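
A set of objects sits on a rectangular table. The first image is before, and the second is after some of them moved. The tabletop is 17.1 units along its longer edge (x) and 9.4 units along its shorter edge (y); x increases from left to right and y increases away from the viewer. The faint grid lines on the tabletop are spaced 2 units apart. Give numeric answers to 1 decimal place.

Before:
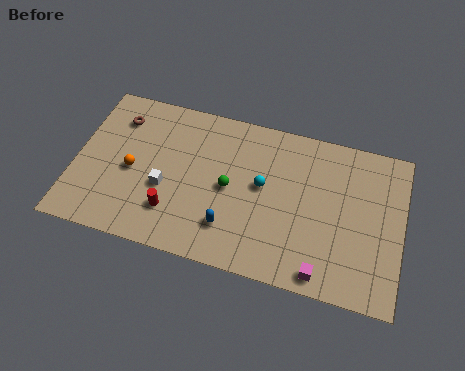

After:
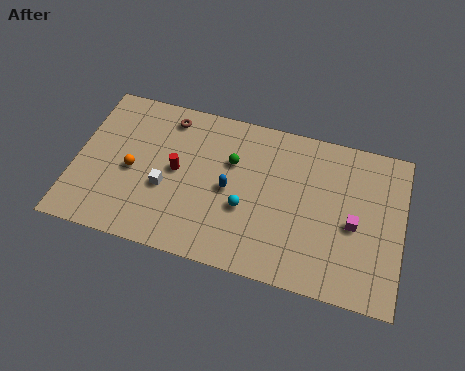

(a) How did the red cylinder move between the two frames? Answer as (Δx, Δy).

(0.0, 2.5)

From the two frames, the red cylinder sits at roughly (5.3, 2.4) before and (5.3, 4.9) after.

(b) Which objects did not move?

the white cube and the orange sphere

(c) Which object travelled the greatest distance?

the magenta cube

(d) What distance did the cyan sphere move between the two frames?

1.8

From (9.8, 5.2) to (9.0, 3.6), the cyan sphere covered √(0.8² + 1.6²) ≈ 1.8 units.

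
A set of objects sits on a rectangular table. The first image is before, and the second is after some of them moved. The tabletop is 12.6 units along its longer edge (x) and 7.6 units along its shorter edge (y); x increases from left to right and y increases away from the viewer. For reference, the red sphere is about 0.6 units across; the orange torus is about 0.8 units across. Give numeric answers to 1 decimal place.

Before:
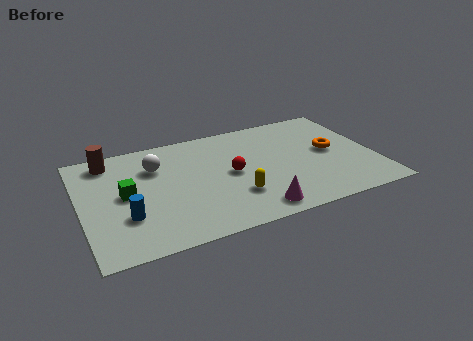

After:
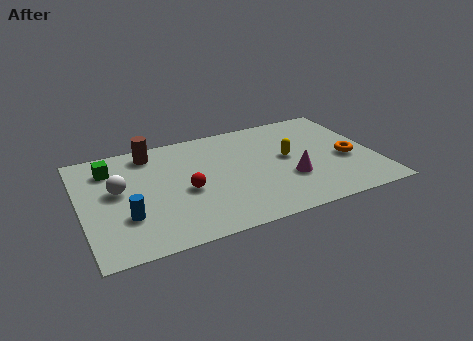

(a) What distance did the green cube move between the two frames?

2.1

The green cube moved from about (1.9, 3.9) to (1.4, 5.9), a distance of √(0.5² + 2.0²) ≈ 2.1.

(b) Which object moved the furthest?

the yellow capsule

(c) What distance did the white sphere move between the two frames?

2.0

The white sphere was near (3.3, 5.4) before and (1.6, 4.3) after, so it travelled √(1.7² + 1.1²) ≈ 2.0 units.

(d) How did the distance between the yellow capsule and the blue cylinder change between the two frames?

+2.7

The distance was about 4.6 in the first image and 7.3 in the second, so they moved 2.7 units further apart.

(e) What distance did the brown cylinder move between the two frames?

1.8

From (1.4, 6.5) to (3.2, 6.5), the brown cylinder covered √(1.8² + 0.0²) ≈ 1.8 units.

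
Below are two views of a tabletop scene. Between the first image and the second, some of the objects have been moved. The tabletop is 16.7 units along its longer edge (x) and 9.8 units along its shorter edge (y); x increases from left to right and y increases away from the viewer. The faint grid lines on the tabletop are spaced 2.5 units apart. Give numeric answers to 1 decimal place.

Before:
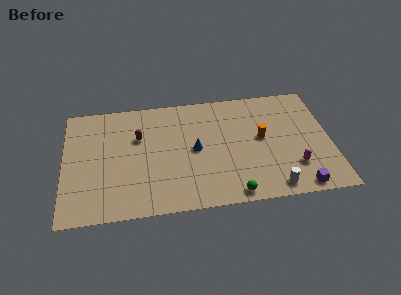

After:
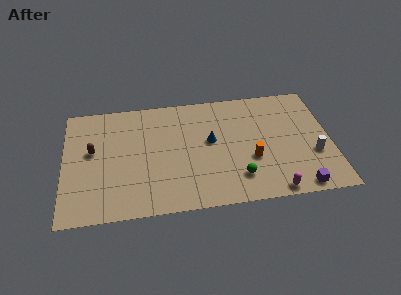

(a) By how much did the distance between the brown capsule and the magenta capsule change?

+1.8

They were about 10.3 units apart before and 12.1 after — 1.8 units further apart.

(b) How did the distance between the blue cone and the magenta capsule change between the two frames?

-0.5

They were about 6.5 units apart before and 6.0 after — 0.5 units closer together.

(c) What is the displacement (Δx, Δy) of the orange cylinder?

(-0.7, -1.7)

The orange cylinder was at about (12.4, 5.3) and moved to about (11.7, 3.6).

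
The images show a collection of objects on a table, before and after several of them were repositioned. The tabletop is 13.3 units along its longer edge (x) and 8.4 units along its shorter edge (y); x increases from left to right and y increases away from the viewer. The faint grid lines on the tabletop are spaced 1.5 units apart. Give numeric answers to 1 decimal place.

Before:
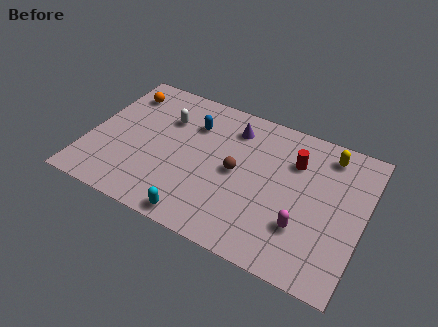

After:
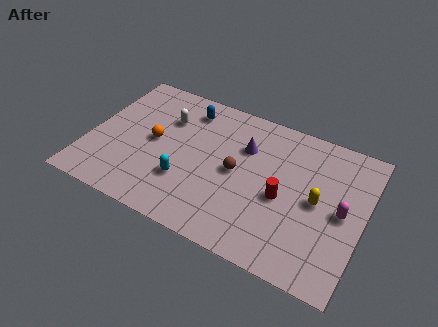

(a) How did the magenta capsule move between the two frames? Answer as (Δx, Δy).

(1.7, 1.6)

The magenta capsule started near (10.6, 2.5) and ended near (12.3, 4.1).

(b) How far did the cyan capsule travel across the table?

2.0

The cyan capsule moved from about (5.8, 0.8) to (4.9, 2.6), a distance of √(0.9² + 1.8²) ≈ 2.0.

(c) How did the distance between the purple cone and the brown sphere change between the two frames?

-0.9

The distance was about 2.5 in the first image and 1.6 in the second, so they moved 0.9 units closer together.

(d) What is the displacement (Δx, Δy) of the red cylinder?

(-0.3, -2.3)

From the two frames, the red cylinder sits at roughly (9.8, 6.0) before and (9.5, 3.7) after.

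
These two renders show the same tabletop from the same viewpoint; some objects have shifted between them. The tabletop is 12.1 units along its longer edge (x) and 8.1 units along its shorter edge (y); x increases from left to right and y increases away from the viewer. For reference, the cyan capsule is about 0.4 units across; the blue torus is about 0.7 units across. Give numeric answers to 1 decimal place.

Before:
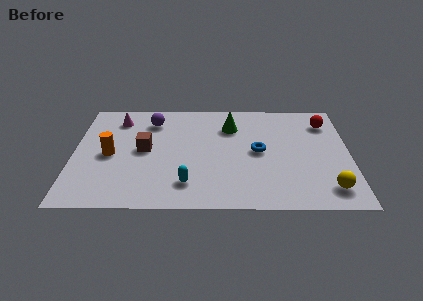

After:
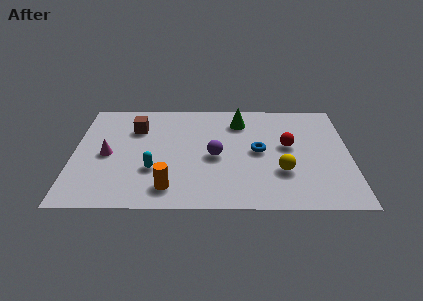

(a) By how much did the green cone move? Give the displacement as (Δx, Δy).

(0.4, 0.4)

From the two frames, the green cone sits at roughly (6.9, 6.0) before and (7.3, 6.4) after.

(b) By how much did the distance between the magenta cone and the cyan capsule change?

-3.4

Before: roughly 5.7 units apart; after: 2.3. That's 3.4 units closer together.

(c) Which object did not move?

the blue torus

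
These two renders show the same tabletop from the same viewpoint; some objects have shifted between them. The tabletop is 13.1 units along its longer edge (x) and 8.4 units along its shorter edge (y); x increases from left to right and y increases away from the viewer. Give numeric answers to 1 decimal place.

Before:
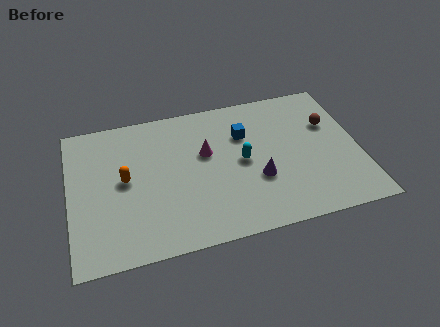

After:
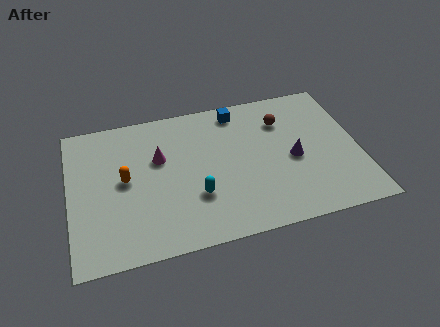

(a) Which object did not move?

the orange capsule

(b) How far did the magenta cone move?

2.1

The magenta cone was near (6.2, 5.1) before and (4.1, 5.3) after, so it travelled √(2.1² + 0.2²) ≈ 2.1 units.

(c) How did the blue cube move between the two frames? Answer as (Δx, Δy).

(-0.2, 1.5)

The blue cube started near (8.0, 5.8) and ended near (7.8, 7.3).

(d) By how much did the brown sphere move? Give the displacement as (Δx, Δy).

(-2.1, 0.7)

The brown sphere was at about (11.9, 5.5) and moved to about (9.8, 6.2).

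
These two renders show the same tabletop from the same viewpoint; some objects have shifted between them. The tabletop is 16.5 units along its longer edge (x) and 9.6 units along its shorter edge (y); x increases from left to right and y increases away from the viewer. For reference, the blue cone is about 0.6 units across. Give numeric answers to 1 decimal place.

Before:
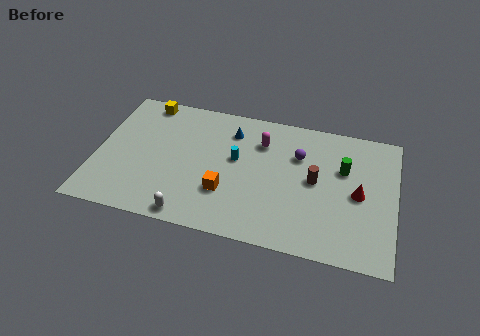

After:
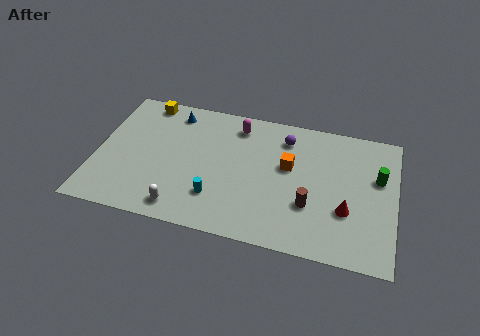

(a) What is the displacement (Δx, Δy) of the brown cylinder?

(-0.2, -1.8)

The brown cylinder was at about (12.1, 5.0) and moved to about (11.9, 3.2).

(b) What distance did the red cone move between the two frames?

1.4

The red cone moved from about (14.5, 4.6) to (13.9, 3.3), a distance of √(0.6² + 1.3²) ≈ 1.4.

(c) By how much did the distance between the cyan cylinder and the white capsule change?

-2.9

They were about 5.1 units apart before and 2.2 after — 2.9 units closer together.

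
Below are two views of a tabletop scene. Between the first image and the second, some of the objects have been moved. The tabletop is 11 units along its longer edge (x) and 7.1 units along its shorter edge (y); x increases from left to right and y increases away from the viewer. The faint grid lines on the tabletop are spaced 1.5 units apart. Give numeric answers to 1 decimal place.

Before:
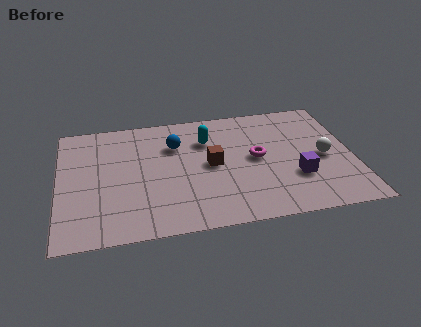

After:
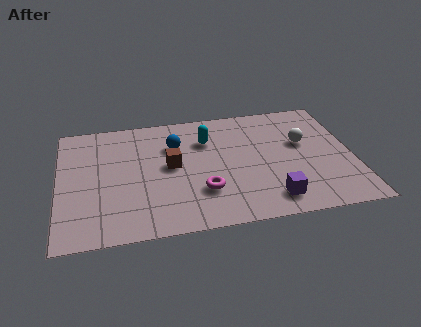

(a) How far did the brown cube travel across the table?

1.5

The brown cube was near (5.7, 3.6) before and (4.2, 3.8) after, so it travelled √(1.5² + 0.2²) ≈ 1.5 units.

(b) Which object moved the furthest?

the magenta torus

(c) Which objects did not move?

the blue sphere and the cyan capsule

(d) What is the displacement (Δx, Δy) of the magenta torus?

(-2.1, -1.6)

The magenta torus was at about (7.4, 3.7) and moved to about (5.3, 2.1).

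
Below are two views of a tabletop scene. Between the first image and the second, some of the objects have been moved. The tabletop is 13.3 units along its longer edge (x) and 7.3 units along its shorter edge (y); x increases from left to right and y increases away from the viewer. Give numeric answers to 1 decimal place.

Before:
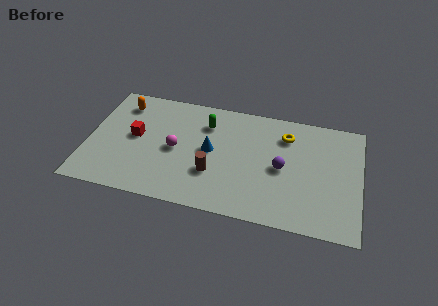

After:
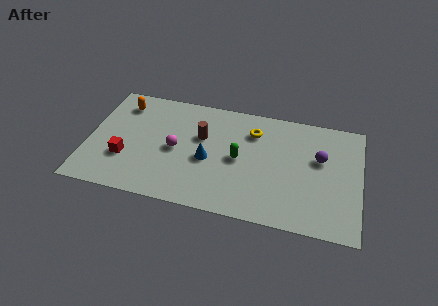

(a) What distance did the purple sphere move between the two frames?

2.1

The purple sphere moved from about (9.5, 3.5) to (11.3, 4.5), a distance of √(1.8² + 1.0²) ≈ 2.1.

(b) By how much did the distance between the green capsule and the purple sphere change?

-0.3

They were about 4.3 units apart before and 4.0 after — 0.3 units closer together.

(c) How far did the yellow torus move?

1.6

From (9.6, 5.6) to (8.0, 5.5), the yellow torus covered √(1.6² + 0.1²) ≈ 1.6 units.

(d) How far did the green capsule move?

2.5

From (5.7, 5.5) to (7.4, 3.6), the green capsule covered √(1.7² + 1.9²) ≈ 2.5 units.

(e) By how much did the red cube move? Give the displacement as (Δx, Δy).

(-0.4, -1.5)

The red cube was at about (2.3, 3.9) and moved to about (1.9, 2.4).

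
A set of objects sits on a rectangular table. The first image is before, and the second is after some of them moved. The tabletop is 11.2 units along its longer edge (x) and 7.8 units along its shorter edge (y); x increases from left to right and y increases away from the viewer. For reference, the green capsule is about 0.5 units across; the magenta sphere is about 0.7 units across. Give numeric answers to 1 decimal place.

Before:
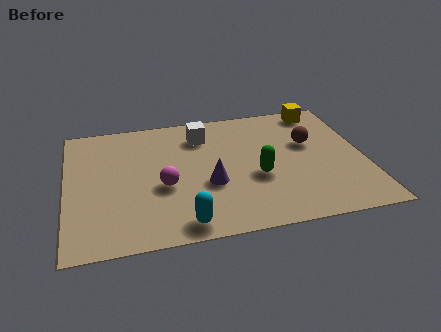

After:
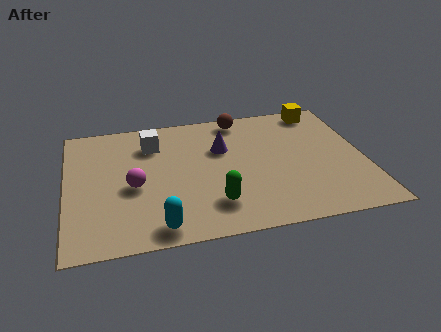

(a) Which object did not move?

the yellow cube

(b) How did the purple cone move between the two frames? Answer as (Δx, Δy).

(0.6, 2.1)

The purple cone was at about (5.3, 3.0) and moved to about (5.9, 5.1).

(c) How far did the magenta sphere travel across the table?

1.1

The magenta sphere moved from about (3.6, 3.2) to (2.5, 3.4), a distance of √(1.1² + 0.2²) ≈ 1.1.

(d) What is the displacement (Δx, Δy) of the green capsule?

(-1.7, -1.3)

The green capsule was at about (7.1, 3.1) and moved to about (5.4, 1.8).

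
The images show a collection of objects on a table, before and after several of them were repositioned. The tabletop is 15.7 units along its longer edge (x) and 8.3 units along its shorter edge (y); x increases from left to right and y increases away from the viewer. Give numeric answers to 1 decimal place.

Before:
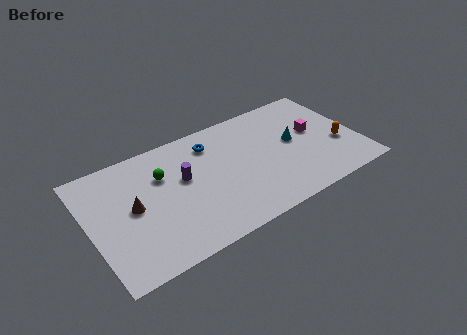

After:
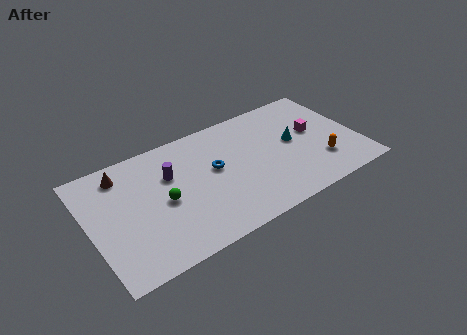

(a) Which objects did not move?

the magenta cube and the cyan cone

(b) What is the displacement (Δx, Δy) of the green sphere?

(-0.2, -1.8)

From the two frames, the green sphere sits at roughly (4.4, 5.7) before and (4.2, 3.9) after.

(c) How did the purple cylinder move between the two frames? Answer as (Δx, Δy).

(-0.7, 0.6)

The purple cylinder started near (5.5, 4.9) and ended near (4.8, 5.5).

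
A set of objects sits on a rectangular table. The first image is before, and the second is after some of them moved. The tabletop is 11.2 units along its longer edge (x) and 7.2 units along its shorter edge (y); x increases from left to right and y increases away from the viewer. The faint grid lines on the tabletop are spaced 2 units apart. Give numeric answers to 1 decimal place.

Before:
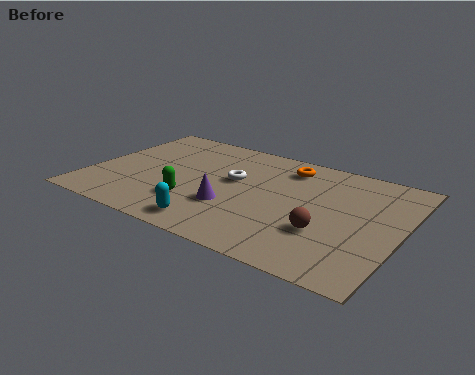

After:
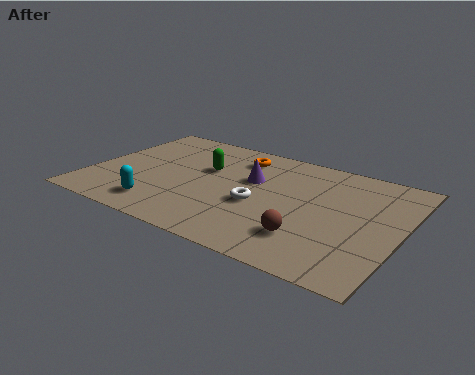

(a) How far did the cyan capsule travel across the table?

2.0

The cyan capsule was near (4.9, 1.0) before and (2.9, 1.3) after, so it travelled √(2.0² + 0.3²) ≈ 2.0 units.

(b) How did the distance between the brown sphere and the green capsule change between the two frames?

+0.3

Before: roughly 4.7 units apart; after: 5.0. That's 0.3 units further apart.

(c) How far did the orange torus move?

1.8

The orange torus moved from about (6.8, 5.9) to (5.0, 5.8), a distance of √(1.8² + 0.1²) ≈ 1.8.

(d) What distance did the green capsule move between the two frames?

2.4

The green capsule was near (4.0, 2.1) before and (4.0, 4.5) after, so it travelled √(0.0² + 2.4²) ≈ 2.4 units.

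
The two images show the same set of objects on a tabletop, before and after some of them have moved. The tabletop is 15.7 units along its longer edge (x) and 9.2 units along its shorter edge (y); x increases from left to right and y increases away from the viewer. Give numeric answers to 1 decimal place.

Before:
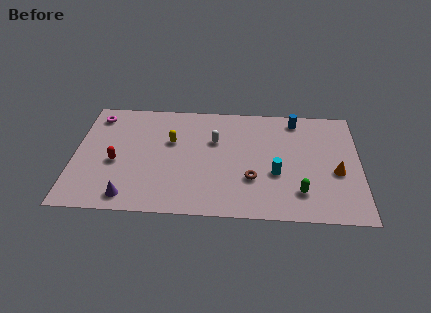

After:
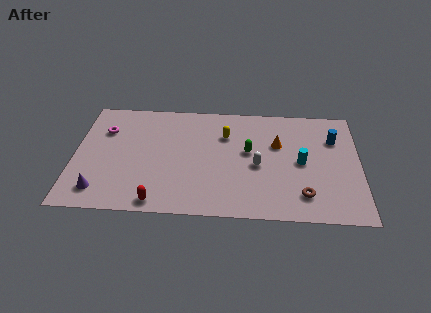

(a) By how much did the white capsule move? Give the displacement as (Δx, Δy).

(2.4, -1.9)

The white capsule was at about (7.7, 6.0) and moved to about (10.1, 4.1).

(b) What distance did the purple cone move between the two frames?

1.6

The purple cone was near (3.1, 1.2) before and (1.5, 1.6) after, so it travelled √(1.6² + 0.4²) ≈ 1.6 units.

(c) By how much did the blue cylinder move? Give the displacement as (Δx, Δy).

(2.1, -1.5)

The blue cylinder started near (12.2, 8.0) and ended near (14.3, 6.5).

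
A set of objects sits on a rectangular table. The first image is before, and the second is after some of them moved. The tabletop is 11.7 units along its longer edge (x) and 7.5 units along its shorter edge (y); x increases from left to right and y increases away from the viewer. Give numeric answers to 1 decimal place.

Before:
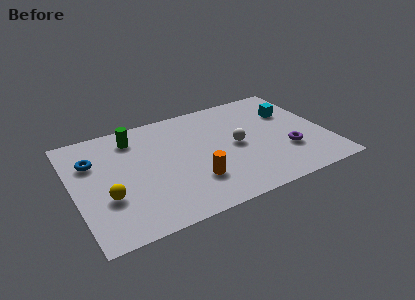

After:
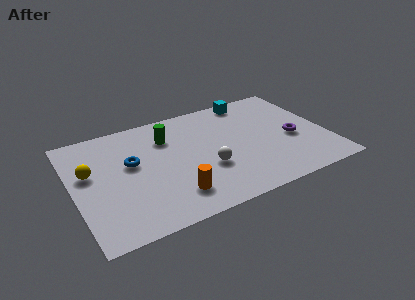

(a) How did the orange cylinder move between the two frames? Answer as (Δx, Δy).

(-1.0, -0.5)

From the two frames, the orange cylinder sits at roughly (5.3, 2.1) before and (4.3, 1.6) after.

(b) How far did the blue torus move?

1.9

From (1.0, 5.2) to (2.7, 4.4), the blue torus covered √(1.7² + 0.8²) ≈ 1.9 units.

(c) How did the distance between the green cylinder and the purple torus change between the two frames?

-1.6

Before: roughly 7.7 units apart; after: 6.1. That's 1.6 units closer together.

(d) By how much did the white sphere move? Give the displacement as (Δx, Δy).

(-1.5, -1.0)

From the two frames, the white sphere sits at roughly (7.5, 3.7) before and (6.0, 2.7) after.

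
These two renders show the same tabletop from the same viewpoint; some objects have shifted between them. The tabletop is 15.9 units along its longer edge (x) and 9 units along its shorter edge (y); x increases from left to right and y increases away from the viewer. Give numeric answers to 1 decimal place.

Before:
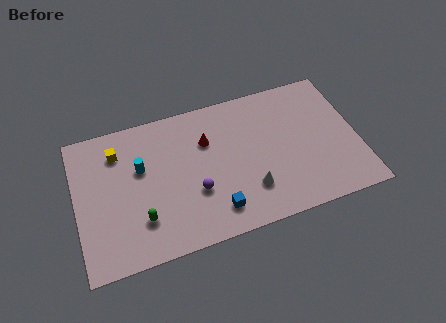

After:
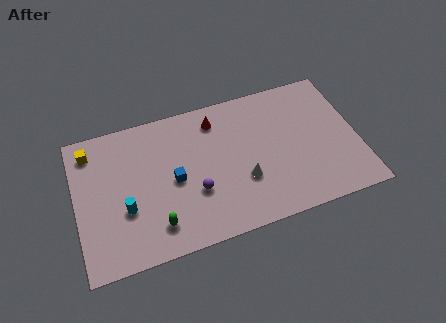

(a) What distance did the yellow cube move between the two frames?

1.6

The yellow cube was near (2.5, 7.0) before and (1.0, 7.5) after, so it travelled √(1.5² + 0.5²) ≈ 1.6 units.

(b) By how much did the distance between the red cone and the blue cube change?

-0.5

They were about 4.5 units apart before and 4.0 after — 0.5 units closer together.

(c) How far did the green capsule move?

1.0

The green capsule moved from about (3.5, 2.4) to (4.3, 1.8), a distance of √(0.8² + 0.6²) ≈ 1.0.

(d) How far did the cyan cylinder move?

2.5

The cyan cylinder moved from about (3.7, 5.6) to (2.7, 3.3), a distance of √(1.0² + 2.3²) ≈ 2.5.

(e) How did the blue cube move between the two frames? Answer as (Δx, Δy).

(-2.1, 2.6)

From the two frames, the blue cube sits at roughly (7.6, 1.7) before and (5.5, 4.3) after.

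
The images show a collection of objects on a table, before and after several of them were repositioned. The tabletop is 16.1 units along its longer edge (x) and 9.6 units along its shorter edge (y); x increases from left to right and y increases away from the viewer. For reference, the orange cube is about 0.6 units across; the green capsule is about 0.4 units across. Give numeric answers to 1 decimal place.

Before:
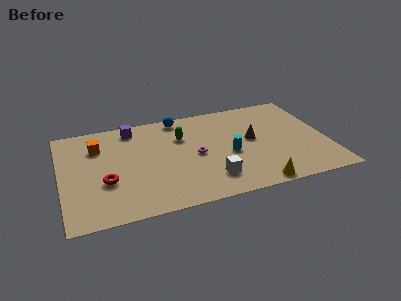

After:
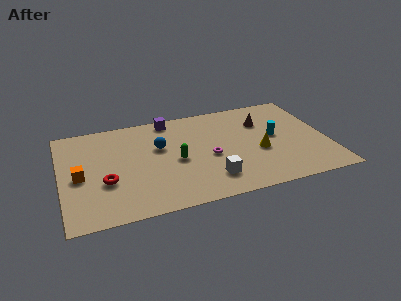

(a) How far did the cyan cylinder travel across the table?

3.1

From (10.1, 4.1) to (13.0, 5.1), the cyan cylinder covered √(2.9² + 1.0²) ≈ 3.1 units.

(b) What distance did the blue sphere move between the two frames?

3.0

The blue sphere was near (7.4, 8.6) before and (6.0, 6.0) after, so it travelled √(1.4² + 2.6²) ≈ 3.0 units.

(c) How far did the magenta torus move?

0.9

The magenta torus moved from about (8.1, 4.6) to (8.9, 4.2), a distance of √(0.8² + 0.4²) ≈ 0.9.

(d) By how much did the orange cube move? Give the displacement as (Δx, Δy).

(-1.2, -2.6)

From the two frames, the orange cube sits at roughly (2.3, 7.0) before and (1.1, 4.4) after.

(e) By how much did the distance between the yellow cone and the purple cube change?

-3.3

They were about 10.2 units apart before and 6.9 after — 3.3 units closer together.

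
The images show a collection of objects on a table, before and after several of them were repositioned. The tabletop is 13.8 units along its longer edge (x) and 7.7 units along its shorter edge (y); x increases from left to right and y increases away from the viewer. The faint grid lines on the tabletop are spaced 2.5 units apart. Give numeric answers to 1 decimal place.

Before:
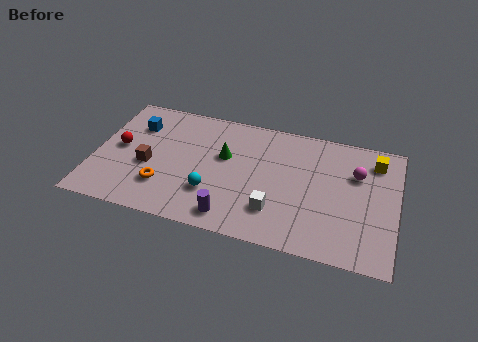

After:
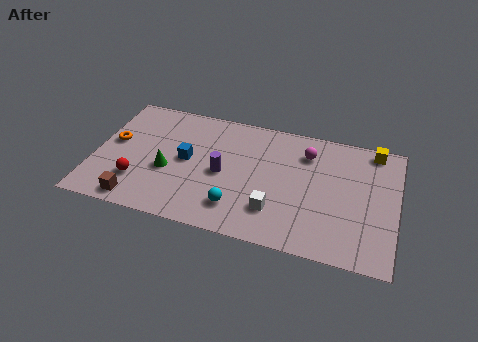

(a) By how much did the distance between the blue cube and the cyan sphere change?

-1.6

The distance was about 5.0 in the first image and 3.4 in the second, so they moved 1.6 units closer together.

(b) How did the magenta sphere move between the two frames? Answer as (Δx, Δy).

(-2.3, 0.7)

The magenta sphere was at about (11.9, 5.2) and moved to about (9.6, 5.9).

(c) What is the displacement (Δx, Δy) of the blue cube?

(2.5, -1.6)

The blue cube started near (1.7, 5.6) and ended near (4.2, 4.0).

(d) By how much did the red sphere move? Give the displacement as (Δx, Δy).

(1.0, -1.9)

From the two frames, the red sphere sits at roughly (1.1, 4.0) before and (2.1, 2.1) after.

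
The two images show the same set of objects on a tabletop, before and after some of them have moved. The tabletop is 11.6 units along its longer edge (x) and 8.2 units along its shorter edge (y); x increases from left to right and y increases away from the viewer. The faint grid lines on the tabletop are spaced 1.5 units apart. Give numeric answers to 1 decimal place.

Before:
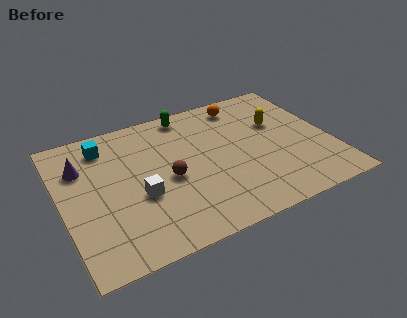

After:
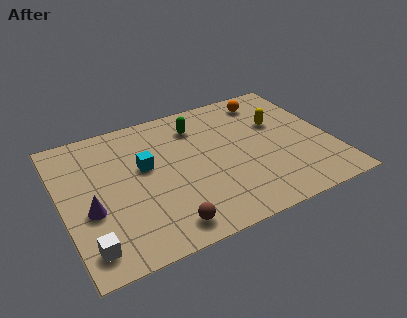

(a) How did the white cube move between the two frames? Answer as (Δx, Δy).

(-2.4, -1.9)

From the two frames, the white cube sits at roughly (3.2, 3.2) before and (0.8, 1.3) after.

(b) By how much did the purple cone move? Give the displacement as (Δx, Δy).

(0.1, -2.6)

From the two frames, the purple cone sits at roughly (1.0, 5.8) before and (1.1, 3.2) after.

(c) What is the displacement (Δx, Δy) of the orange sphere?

(1.1, -0.1)

From the two frames, the orange sphere sits at roughly (8.2, 7.0) before and (9.3, 6.9) after.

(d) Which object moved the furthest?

the white cube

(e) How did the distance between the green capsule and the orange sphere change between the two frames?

+0.8

Before: roughly 2.4 units apart; after: 3.2. That's 0.8 units further apart.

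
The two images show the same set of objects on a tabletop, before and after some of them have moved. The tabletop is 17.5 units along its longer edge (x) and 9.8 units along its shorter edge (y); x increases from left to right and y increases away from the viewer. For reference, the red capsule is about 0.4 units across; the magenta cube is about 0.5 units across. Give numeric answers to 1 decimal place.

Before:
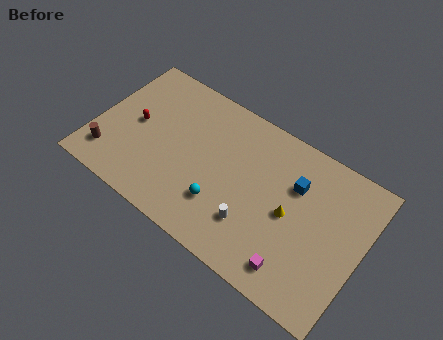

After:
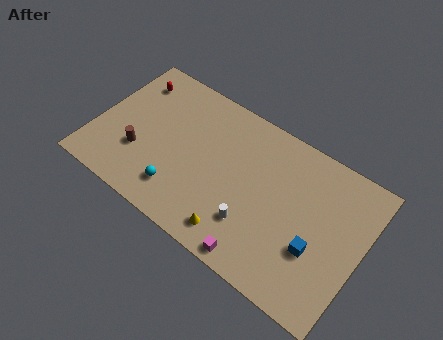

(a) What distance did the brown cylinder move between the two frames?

2.2

The brown cylinder was near (1.3, 2.0) before and (3.1, 3.2) after, so it travelled √(1.8² + 1.2²) ≈ 2.2 units.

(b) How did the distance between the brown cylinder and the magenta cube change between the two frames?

-3.8

The distance was about 12.5 in the first image and 8.7 in the second, so they moved 3.8 units closer together.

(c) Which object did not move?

the white cylinder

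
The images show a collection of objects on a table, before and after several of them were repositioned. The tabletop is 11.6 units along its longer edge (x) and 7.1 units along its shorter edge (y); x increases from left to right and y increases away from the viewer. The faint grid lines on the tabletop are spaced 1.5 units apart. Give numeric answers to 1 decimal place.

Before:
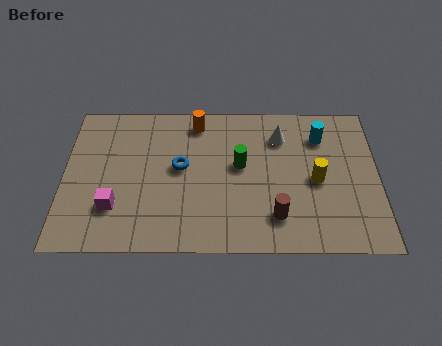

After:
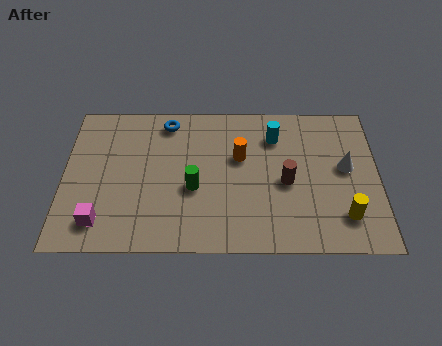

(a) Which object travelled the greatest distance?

the white cone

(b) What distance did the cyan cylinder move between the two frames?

1.7

The cyan cylinder moved from about (9.5, 5.4) to (7.8, 5.4), a distance of √(1.7² + 0.0²) ≈ 1.7.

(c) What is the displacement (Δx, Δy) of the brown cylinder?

(0.4, 1.6)

The brown cylinder started near (7.8, 1.6) and ended near (8.2, 3.2).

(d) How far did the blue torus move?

2.3

From (4.3, 3.9) to (3.8, 6.1), the blue torus covered √(0.5² + 2.2²) ≈ 2.3 units.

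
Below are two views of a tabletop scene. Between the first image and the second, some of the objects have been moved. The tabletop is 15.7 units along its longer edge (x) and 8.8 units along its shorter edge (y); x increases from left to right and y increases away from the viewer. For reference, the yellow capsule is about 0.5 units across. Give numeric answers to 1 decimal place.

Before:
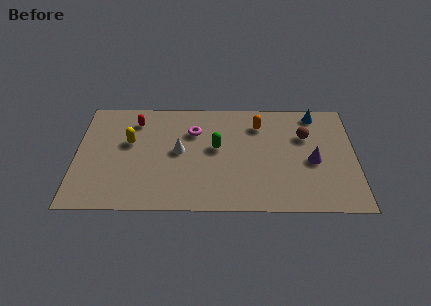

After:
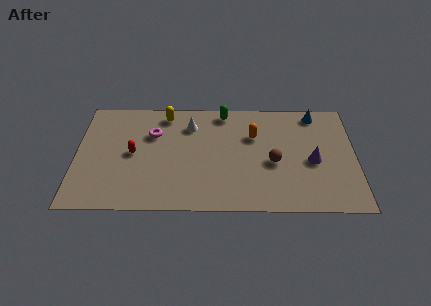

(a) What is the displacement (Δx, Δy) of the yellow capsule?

(2.0, 2.3)

From the two frames, the yellow capsule sits at roughly (3.0, 5.3) before and (5.0, 7.6) after.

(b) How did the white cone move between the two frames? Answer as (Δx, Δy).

(0.6, 2.1)

The white cone started near (5.8, 4.6) and ended near (6.4, 6.7).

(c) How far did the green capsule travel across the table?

2.9

From (7.9, 4.9) to (8.3, 7.8), the green capsule covered √(0.4² + 2.9²) ≈ 2.9 units.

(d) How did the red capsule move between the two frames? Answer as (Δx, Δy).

(-0.1, -2.6)

The red capsule was at about (3.3, 7.0) and moved to about (3.2, 4.4).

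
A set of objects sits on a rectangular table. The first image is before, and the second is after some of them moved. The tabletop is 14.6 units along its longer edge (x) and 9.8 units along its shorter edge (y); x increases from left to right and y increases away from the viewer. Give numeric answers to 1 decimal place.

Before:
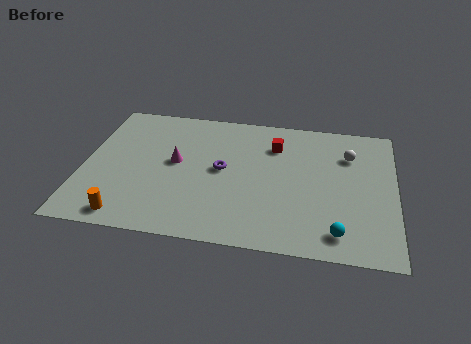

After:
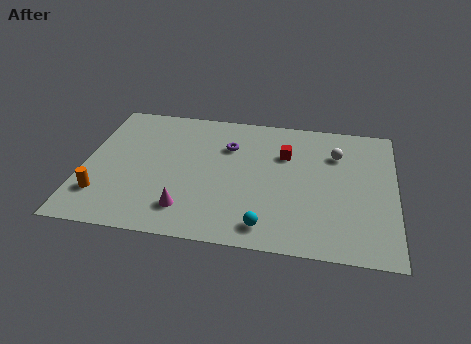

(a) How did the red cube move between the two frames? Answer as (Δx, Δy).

(0.5, -0.6)

From the two frames, the red cube sits at roughly (8.9, 7.3) before and (9.4, 6.7) after.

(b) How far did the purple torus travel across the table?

1.8

The purple torus was near (6.5, 5.1) before and (6.7, 6.9) after, so it travelled √(0.2² + 1.8²) ≈ 1.8 units.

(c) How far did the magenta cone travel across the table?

3.4

The magenta cone moved from about (4.3, 5.3) to (5.0, 2.0), a distance of √(0.7² + 3.3²) ≈ 3.4.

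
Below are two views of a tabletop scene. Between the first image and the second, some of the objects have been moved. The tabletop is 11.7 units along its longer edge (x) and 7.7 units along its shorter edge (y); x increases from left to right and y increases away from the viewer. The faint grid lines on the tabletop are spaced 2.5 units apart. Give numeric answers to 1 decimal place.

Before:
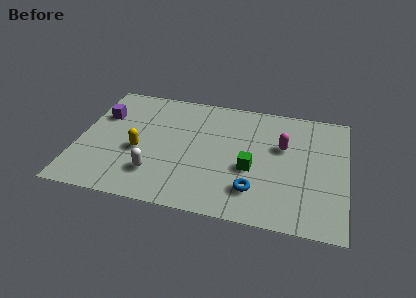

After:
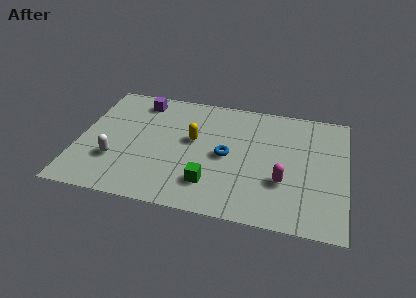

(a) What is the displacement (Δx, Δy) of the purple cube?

(1.6, 1.3)

From the two frames, the purple cube sits at roughly (0.9, 5.2) before and (2.5, 6.5) after.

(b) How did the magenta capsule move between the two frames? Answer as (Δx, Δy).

(0.1, -2.2)

The magenta capsule started near (8.9, 4.8) and ended near (9.0, 2.6).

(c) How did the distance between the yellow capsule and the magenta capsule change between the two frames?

-2.0

Before: roughly 6.4 units apart; after: 4.4. That's 2.0 units closer together.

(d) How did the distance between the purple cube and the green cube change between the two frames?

-1.2

They were about 7.0 units apart before and 5.8 after — 1.2 units closer together.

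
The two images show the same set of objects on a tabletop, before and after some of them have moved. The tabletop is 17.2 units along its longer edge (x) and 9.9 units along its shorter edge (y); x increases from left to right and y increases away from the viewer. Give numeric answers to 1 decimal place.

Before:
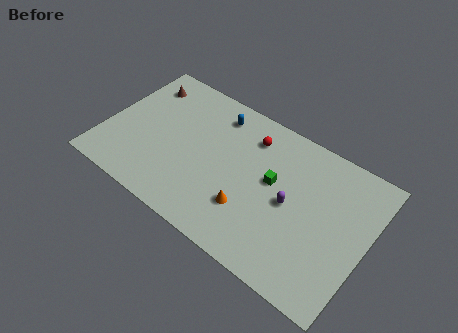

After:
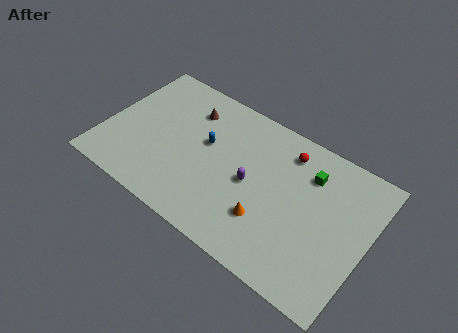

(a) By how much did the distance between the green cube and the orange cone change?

+2.0

Before: roughly 2.9 units apart; after: 4.9. That's 2.0 units further apart.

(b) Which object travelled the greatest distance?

the brown cone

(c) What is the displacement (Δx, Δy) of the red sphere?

(2.4, 0.3)

The red sphere was at about (9.1, 7.8) and moved to about (11.5, 8.1).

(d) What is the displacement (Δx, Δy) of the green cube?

(2.1, 1.8)

From the two frames, the green cube sits at roughly (11.0, 5.6) before and (13.1, 7.4) after.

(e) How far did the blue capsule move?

2.4

The blue capsule moved from about (6.7, 8.2) to (6.5, 5.8), a distance of √(0.2² + 2.4²) ≈ 2.4.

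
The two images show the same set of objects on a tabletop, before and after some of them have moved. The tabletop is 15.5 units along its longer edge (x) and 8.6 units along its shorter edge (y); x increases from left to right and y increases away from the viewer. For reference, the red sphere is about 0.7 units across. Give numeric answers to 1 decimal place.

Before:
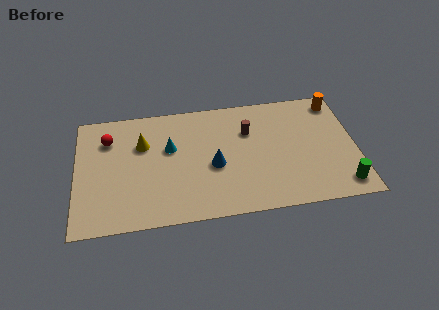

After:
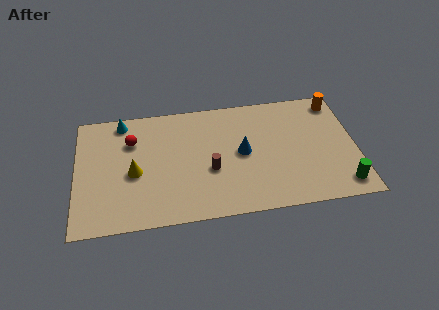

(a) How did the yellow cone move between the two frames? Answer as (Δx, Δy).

(-0.5, -2.0)

The yellow cone started near (3.7, 5.8) and ended near (3.2, 3.8).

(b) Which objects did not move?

the orange cylinder and the green cylinder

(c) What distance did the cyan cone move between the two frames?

3.5

The cyan cone moved from about (5.2, 5.3) to (2.6, 7.6), a distance of √(2.6² + 2.3²) ≈ 3.5.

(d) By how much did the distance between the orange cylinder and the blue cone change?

-1.7

They were about 7.9 units apart before and 6.2 after — 1.7 units closer together.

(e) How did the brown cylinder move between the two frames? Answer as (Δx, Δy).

(-2.2, -2.5)

The brown cylinder was at about (9.6, 5.9) and moved to about (7.4, 3.4).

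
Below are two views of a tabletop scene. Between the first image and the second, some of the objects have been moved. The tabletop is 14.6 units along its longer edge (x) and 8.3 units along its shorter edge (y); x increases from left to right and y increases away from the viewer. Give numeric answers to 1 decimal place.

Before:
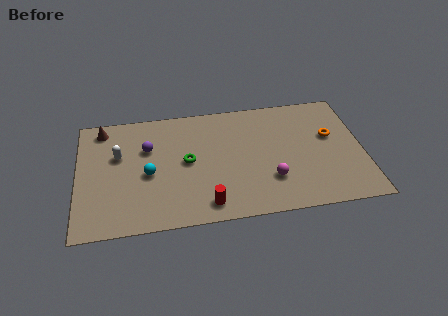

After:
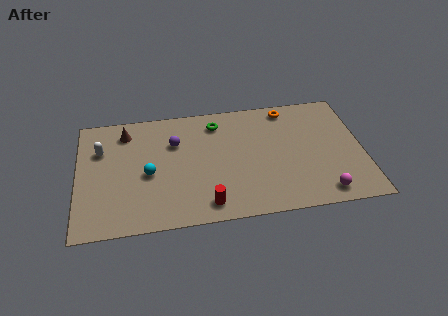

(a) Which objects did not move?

the cyan sphere and the red cylinder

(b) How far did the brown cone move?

1.3

The brown cone moved from about (1.3, 7.2) to (2.5, 6.8), a distance of √(1.2² + 0.4²) ≈ 1.3.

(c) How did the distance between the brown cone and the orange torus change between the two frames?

-3.5

Before: roughly 11.9 units apart; after: 8.4. That's 3.5 units closer together.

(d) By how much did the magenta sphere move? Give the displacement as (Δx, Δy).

(2.6, -1.3)

From the two frames, the magenta sphere sits at roughly (9.8, 2.4) before and (12.4, 1.1) after.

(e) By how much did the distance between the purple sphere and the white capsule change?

+2.3

Before: roughly 1.5 units apart; after: 3.8. That's 2.3 units further apart.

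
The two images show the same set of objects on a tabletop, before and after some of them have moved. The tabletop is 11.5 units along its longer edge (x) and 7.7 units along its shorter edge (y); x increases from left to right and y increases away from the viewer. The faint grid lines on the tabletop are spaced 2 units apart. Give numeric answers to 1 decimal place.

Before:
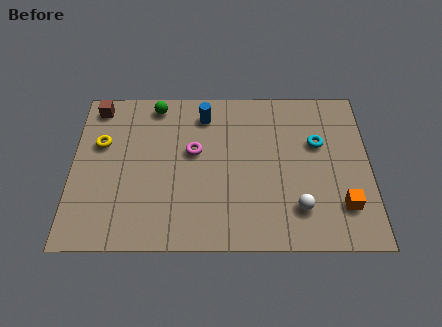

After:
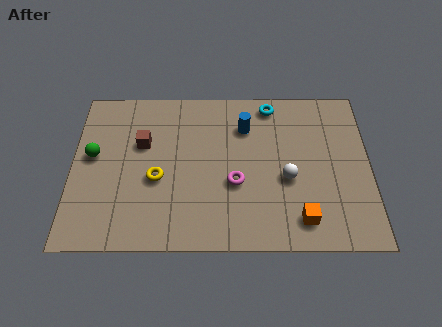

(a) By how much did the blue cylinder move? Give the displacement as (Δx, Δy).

(1.6, -0.6)

From the two frames, the blue cylinder sits at roughly (5.1, 6.3) before and (6.7, 5.7) after.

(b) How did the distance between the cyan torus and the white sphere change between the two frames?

+0.4

They were about 3.2 units apart before and 3.6 after — 0.4 units further apart.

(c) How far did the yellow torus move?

2.8

From (1.1, 4.9) to (3.3, 3.2), the yellow torus covered √(2.2² + 1.7²) ≈ 2.8 units.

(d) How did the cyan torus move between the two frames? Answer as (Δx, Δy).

(-1.8, 1.9)

The cyan torus was at about (9.5, 4.9) and moved to about (7.7, 6.8).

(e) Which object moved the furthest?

the green sphere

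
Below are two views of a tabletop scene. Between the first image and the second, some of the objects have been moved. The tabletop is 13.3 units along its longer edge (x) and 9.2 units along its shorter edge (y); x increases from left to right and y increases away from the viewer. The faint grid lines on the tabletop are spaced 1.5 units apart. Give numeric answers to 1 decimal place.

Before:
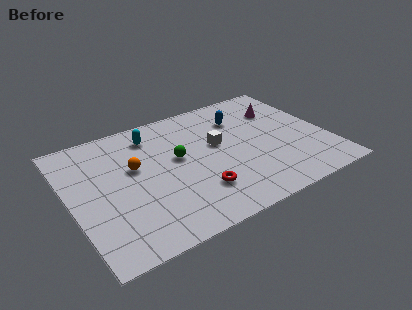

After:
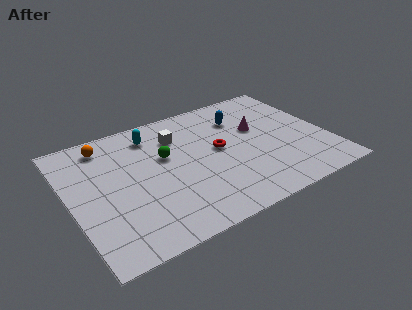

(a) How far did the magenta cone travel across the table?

1.7

From (11.3, 6.6) to (9.9, 5.6), the magenta cone covered √(1.4² + 1.0²) ≈ 1.7 units.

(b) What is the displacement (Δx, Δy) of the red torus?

(1.5, 2.5)

From the two frames, the red torus sits at roughly (6.2, 2.4) before and (7.7, 4.9) after.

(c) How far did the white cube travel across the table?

2.4

From (7.7, 5.3) to (5.8, 6.8), the white cube covered √(1.9² + 1.5²) ≈ 2.4 units.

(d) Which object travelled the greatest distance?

the red torus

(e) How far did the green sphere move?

0.7

The green sphere was near (5.6, 5.2) before and (5.0, 5.6) after, so it travelled √(0.6² + 0.4²) ≈ 0.7 units.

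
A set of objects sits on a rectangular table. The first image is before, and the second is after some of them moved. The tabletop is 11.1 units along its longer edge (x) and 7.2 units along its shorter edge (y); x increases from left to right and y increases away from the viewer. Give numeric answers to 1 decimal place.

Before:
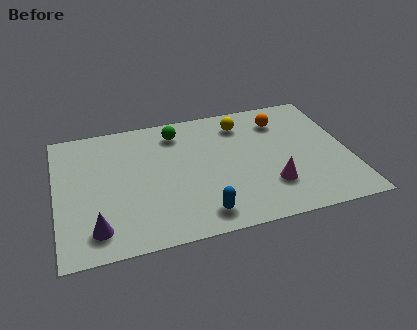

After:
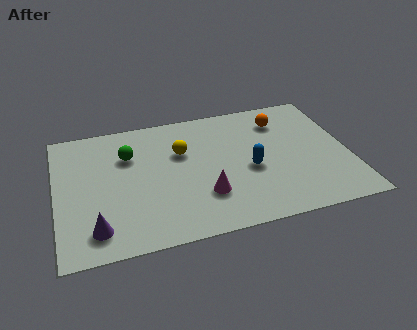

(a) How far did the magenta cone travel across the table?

2.5

From (8.0, 2.0) to (5.5, 2.1), the magenta cone covered √(2.5² + 0.1²) ≈ 2.5 units.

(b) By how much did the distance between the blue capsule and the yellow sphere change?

-2.1

They were about 5.1 units apart before and 3.0 after — 2.1 units closer together.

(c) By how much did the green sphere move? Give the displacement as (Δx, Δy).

(-1.9, -0.9)

The green sphere was at about (4.7, 5.9) and moved to about (2.8, 5.0).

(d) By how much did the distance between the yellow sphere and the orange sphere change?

+2.5

The distance was about 1.5 in the first image and 4.0 in the second, so they moved 2.5 units further apart.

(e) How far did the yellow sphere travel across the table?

2.6

The yellow sphere moved from about (7.2, 5.8) to (4.8, 4.7), a distance of √(2.4² + 1.1²) ≈ 2.6.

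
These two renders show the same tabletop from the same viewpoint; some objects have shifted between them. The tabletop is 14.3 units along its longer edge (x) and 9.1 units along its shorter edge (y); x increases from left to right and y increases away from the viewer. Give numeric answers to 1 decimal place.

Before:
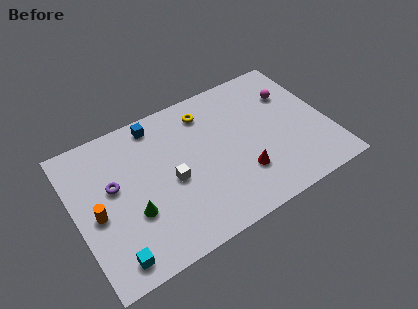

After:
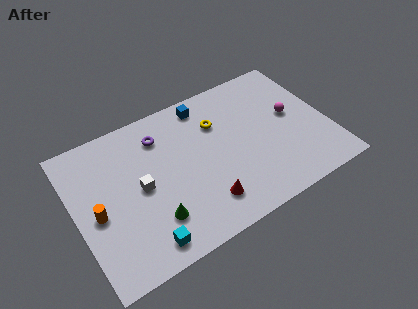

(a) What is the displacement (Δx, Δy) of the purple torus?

(2.9, 1.8)

From the two frames, the purple torus sits at roughly (2.2, 5.3) before and (5.1, 7.1) after.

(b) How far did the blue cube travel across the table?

2.8

The blue cube moved from about (5.0, 8.0) to (7.8, 7.9), a distance of √(2.8² + 0.1²) ≈ 2.8.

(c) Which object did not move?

the orange cylinder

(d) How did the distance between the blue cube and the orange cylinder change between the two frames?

+2.2

The distance was about 5.5 in the first image and 7.7 in the second, so they moved 2.2 units further apart.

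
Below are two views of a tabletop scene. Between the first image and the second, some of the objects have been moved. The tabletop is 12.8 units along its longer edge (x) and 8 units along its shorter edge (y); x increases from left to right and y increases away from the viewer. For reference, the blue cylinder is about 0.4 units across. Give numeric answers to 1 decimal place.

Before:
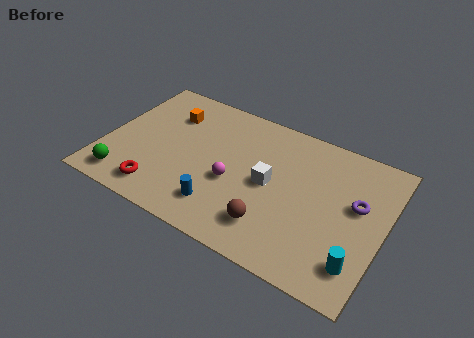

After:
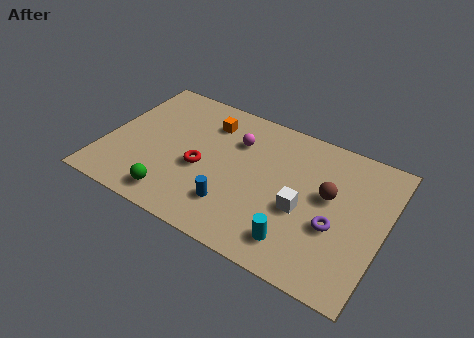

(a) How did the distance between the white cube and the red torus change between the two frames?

-0.7

They were about 5.4 units apart before and 4.7 after — 0.7 units closer together.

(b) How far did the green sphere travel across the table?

2.3

From (1.3, 1.2) to (3.6, 1.2), the green sphere covered √(2.3² + 0.0²) ≈ 2.3 units.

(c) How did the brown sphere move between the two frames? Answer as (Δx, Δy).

(2.2, 2.8)

From the two frames, the brown sphere sits at roughly (8.0, 1.8) before and (10.2, 4.6) after.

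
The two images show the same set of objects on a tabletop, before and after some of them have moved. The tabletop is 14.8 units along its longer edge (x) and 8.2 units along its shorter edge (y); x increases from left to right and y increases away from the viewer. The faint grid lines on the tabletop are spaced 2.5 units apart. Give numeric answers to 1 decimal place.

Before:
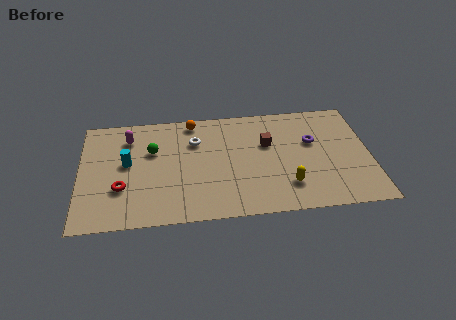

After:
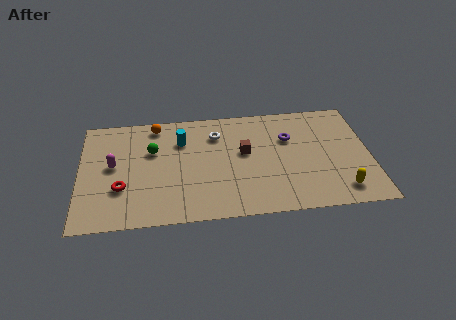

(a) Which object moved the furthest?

the cyan cylinder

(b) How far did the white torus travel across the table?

1.2

The white torus was near (5.9, 5.8) before and (7.0, 6.2) after, so it travelled √(1.1² + 0.4²) ≈ 1.2 units.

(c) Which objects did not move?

the green sphere and the red torus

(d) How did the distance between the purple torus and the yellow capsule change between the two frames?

+1.4

They were about 3.4 units apart before and 4.8 after — 1.4 units further apart.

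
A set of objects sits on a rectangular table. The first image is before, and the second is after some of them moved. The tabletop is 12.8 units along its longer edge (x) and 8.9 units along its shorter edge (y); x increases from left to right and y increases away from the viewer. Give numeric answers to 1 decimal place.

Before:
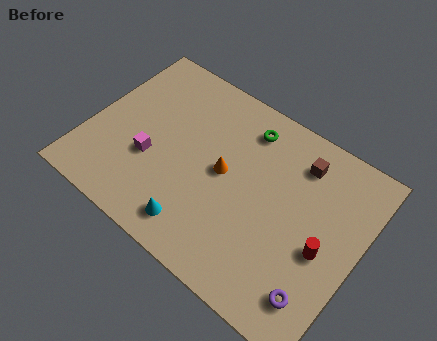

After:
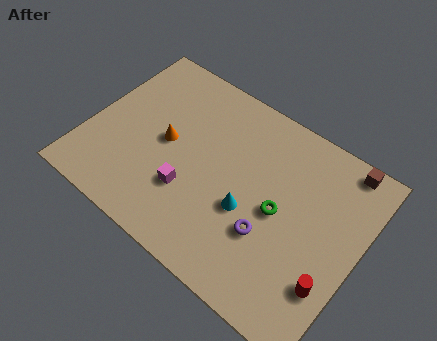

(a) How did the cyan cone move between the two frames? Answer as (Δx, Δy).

(2.0, 2.1)

The cyan cone started near (5.8, 1.4) and ended near (7.8, 3.5).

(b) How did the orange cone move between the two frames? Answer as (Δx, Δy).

(-2.8, -0.1)

The orange cone was at about (6.4, 4.6) and moved to about (3.6, 4.5).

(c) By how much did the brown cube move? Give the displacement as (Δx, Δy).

(1.9, 1.0)

From the two frames, the brown cube sits at roughly (9.5, 7.1) before and (11.4, 8.1) after.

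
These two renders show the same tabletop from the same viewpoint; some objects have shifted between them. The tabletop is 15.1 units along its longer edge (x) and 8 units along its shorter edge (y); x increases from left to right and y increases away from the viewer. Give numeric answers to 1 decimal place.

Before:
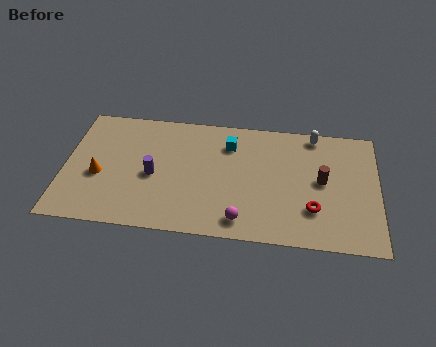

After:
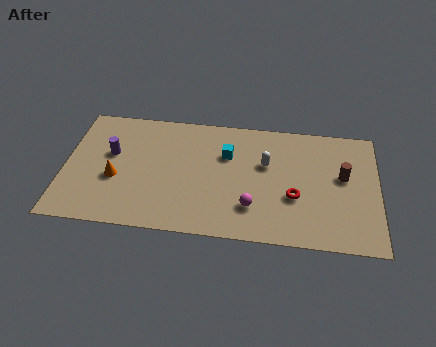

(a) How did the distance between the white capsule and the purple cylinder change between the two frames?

-1.0

The distance was about 8.5 in the first image and 7.5 in the second, so they moved 1.0 units closer together.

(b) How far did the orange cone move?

0.8

The orange cone moved from about (1.7, 3.3) to (2.5, 3.2), a distance of √(0.8² + 0.1²) ≈ 0.8.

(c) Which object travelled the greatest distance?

the white capsule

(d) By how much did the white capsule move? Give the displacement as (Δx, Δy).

(-2.3, -2.2)

The white capsule was at about (12.0, 7.2) and moved to about (9.7, 5.0).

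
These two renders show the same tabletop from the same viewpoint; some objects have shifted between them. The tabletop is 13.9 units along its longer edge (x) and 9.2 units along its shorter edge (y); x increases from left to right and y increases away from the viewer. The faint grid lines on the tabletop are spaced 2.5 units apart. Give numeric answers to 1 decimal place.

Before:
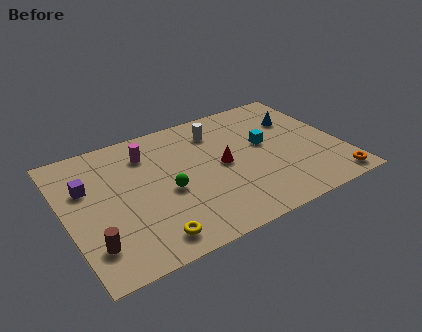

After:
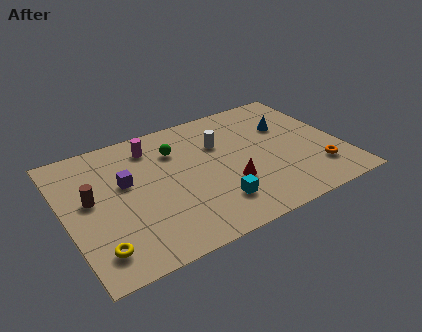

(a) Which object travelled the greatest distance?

the cyan cube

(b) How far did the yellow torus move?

2.5

The yellow torus was near (3.7, 1.3) before and (1.2, 1.7) after, so it travelled √(2.5² + 0.4²) ≈ 2.5 units.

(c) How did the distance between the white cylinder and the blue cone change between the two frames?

-0.7

They were about 4.2 units apart before and 3.5 after — 0.7 units closer together.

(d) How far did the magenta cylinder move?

0.5

From (4.4, 7.1) to (4.7, 7.5), the magenta cylinder covered √(0.3² + 0.4²) ≈ 0.5 units.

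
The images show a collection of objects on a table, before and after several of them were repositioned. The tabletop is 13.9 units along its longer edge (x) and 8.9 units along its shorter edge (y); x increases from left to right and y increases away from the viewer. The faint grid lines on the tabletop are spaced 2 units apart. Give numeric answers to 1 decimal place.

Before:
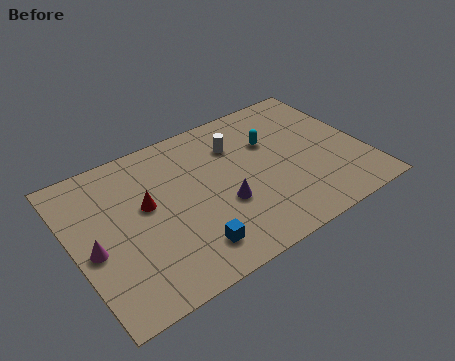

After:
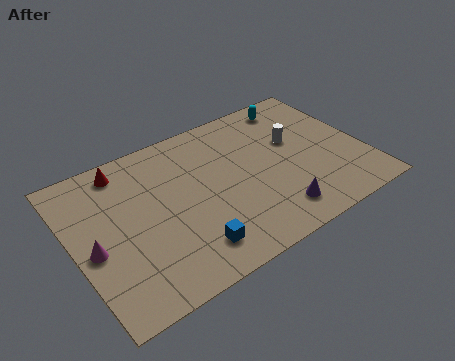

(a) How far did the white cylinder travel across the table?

2.9

From (8.1, 6.5) to (10.8, 5.4), the white cylinder covered √(2.7² + 1.1²) ≈ 2.9 units.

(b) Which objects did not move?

the blue cube and the magenta cone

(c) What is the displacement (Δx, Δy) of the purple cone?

(2.2, -1.7)

The purple cone started near (6.9, 3.3) and ended near (9.1, 1.6).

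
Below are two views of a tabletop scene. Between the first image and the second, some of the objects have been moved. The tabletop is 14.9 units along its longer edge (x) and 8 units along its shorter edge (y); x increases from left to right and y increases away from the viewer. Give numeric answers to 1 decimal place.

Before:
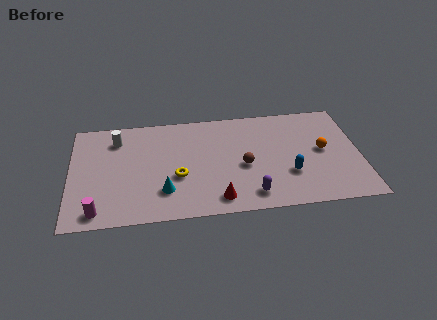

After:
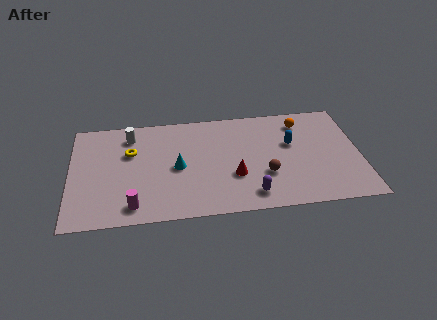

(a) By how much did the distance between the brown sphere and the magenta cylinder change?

-0.9

They were about 7.9 units apart before and 7.0 after — 0.9 units closer together.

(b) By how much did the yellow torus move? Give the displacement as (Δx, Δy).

(-2.4, 2.1)

The yellow torus was at about (5.5, 3.1) and moved to about (3.1, 5.2).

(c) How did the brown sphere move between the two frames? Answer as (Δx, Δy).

(1.1, -0.8)

The brown sphere started near (8.9, 3.5) and ended near (10.0, 2.7).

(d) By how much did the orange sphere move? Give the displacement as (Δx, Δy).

(-1.0, 2.3)

From the two frames, the orange sphere sits at roughly (13.0, 4.2) before and (12.0, 6.5) after.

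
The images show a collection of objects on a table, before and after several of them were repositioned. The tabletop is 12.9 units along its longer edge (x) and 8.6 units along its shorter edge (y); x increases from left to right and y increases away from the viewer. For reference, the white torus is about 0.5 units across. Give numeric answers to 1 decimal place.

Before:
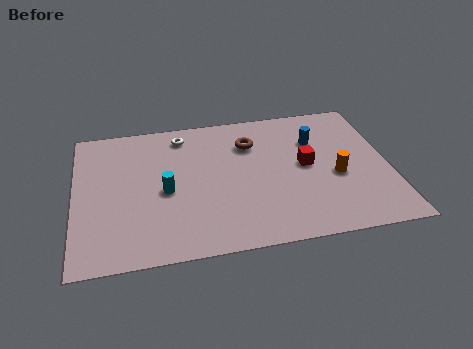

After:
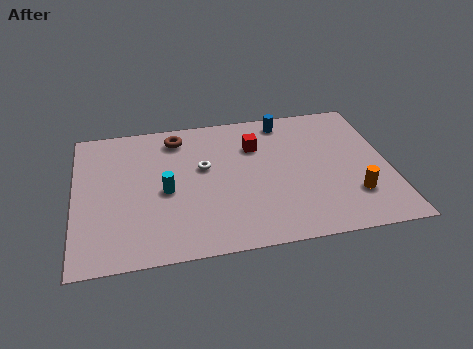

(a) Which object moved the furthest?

the brown torus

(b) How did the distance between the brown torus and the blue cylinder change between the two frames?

+1.8

They were about 2.7 units apart before and 4.5 after — 1.8 units further apart.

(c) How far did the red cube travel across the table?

2.6

From (9.5, 4.5) to (7.5, 6.1), the red cube covered √(2.0² + 1.6²) ≈ 2.6 units.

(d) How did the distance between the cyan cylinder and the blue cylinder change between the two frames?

-0.4

Before: roughly 6.6 units apart; after: 6.2. That's 0.4 units closer together.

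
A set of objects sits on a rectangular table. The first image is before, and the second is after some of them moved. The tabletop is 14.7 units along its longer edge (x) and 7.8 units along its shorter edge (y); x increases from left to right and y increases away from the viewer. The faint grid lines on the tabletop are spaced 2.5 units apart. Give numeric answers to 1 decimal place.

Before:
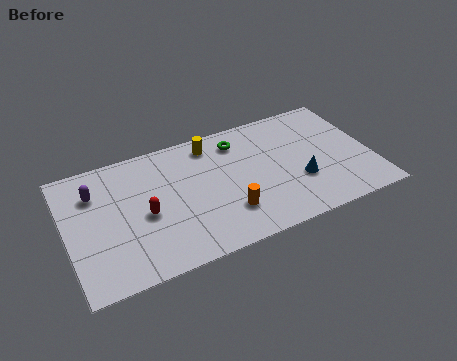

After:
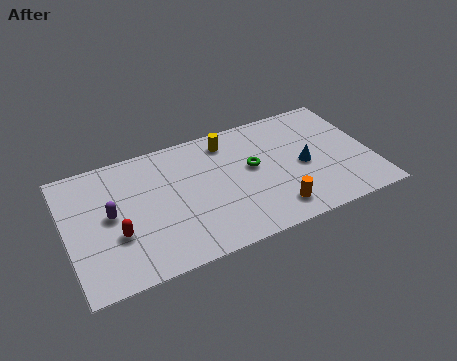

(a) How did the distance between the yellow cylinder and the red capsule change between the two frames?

+2.1

Before: roughly 4.7 units apart; after: 6.8. That's 2.1 units further apart.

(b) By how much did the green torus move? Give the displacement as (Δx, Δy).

(0.5, -1.9)

The green torus started near (8.5, 6.3) and ended near (9.0, 4.4).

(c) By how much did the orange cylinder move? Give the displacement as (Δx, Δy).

(2.2, -0.7)

The orange cylinder was at about (7.5, 2.1) and moved to about (9.7, 1.4).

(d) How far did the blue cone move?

0.9

From (11.1, 2.7) to (11.4, 3.6), the blue cone covered √(0.3² + 0.9²) ≈ 0.9 units.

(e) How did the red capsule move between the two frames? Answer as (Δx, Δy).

(-1.4, -0.7)

The red capsule was at about (3.7, 3.5) and moved to about (2.3, 2.8).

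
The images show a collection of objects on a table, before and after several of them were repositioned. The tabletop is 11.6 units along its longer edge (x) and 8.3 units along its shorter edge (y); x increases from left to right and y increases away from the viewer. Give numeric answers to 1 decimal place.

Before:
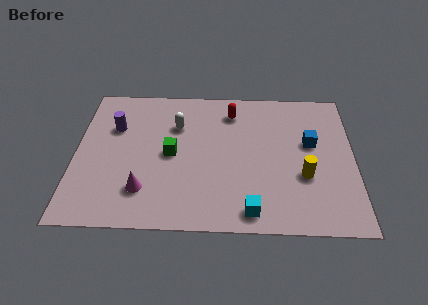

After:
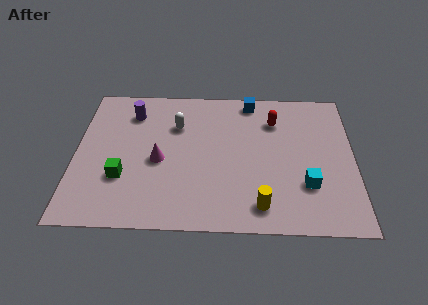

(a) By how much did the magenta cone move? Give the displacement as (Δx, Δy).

(0.6, 1.7)

From the two frames, the magenta cone sits at roughly (2.9, 2.0) before and (3.5, 3.7) after.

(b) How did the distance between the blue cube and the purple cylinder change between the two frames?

-3.1

Before: roughly 8.2 units apart; after: 5.1. That's 3.1 units closer together.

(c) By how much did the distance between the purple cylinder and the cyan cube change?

+1.0

They were about 7.3 units apart before and 8.3 after — 1.0 units further apart.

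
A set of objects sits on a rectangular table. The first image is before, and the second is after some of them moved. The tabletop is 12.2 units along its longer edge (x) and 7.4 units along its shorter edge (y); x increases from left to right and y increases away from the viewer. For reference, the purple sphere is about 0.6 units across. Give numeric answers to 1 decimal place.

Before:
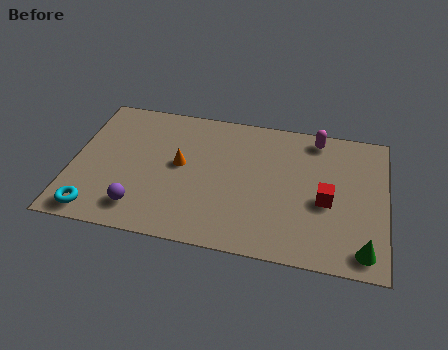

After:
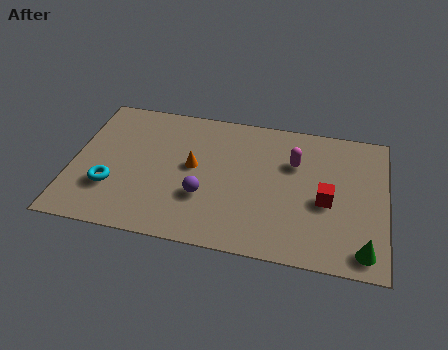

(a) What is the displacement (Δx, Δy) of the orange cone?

(0.5, 0.0)

The orange cone started near (4.2, 4.0) and ended near (4.7, 4.0).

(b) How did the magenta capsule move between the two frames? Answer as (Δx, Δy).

(-0.8, -1.5)

The magenta capsule started near (9.4, 6.5) and ended near (8.6, 5.0).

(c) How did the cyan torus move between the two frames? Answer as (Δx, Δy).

(0.5, 1.4)

From the two frames, the cyan torus sits at roughly (1.1, 0.9) before and (1.6, 2.3) after.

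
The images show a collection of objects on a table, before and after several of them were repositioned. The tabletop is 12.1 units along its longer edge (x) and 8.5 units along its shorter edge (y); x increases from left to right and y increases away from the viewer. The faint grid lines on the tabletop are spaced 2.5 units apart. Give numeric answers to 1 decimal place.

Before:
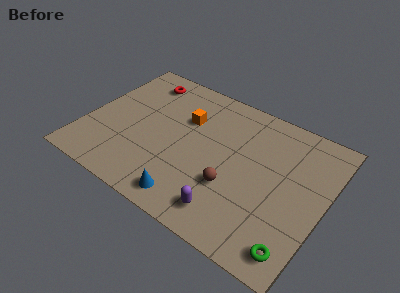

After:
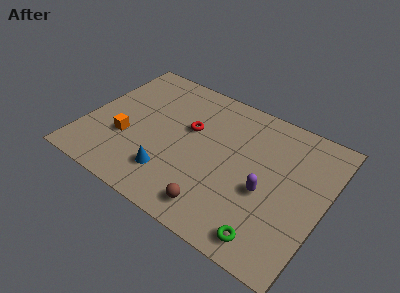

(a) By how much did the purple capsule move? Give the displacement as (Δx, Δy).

(1.5, 2.1)

The purple capsule started near (7.8, 1.4) and ended near (9.3, 3.5).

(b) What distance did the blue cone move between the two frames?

1.5

The blue cone moved from about (5.9, 1.1) to (4.7, 2.0), a distance of √(1.2² + 0.9²) ≈ 1.5.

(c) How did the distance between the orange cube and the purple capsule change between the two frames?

+1.9

They were about 5.2 units apart before and 7.1 after — 1.9 units further apart.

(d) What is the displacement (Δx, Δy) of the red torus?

(2.9, -1.9)

The red torus started near (2.2, 7.1) and ended near (5.1, 5.2).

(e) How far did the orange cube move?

3.7

The orange cube was near (4.8, 5.7) before and (2.2, 3.0) after, so it travelled √(2.6² + 2.7²) ≈ 3.7 units.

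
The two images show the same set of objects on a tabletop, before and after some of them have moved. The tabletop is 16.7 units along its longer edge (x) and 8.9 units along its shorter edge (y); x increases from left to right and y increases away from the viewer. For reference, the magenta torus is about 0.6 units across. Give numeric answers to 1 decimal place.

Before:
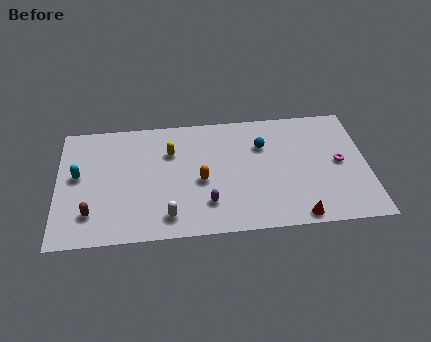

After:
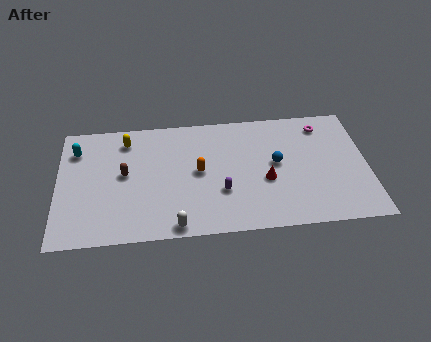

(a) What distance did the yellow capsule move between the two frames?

2.6

The yellow capsule moved from about (6.1, 6.2) to (3.7, 7.3), a distance of √(2.4² + 1.1²) ≈ 2.6.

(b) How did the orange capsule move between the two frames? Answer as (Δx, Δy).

(-0.1, 0.7)

The orange capsule started near (7.7, 3.9) and ended near (7.6, 4.6).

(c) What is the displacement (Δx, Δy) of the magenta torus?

(-0.8, 2.9)

From the two frames, the magenta torus sits at roughly (15.2, 4.5) before and (14.4, 7.4) after.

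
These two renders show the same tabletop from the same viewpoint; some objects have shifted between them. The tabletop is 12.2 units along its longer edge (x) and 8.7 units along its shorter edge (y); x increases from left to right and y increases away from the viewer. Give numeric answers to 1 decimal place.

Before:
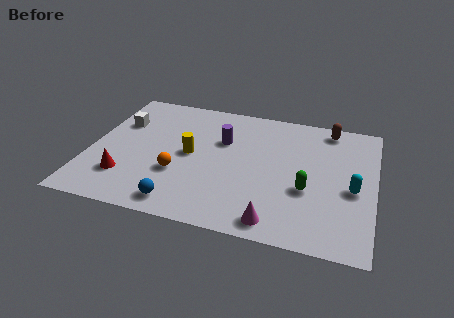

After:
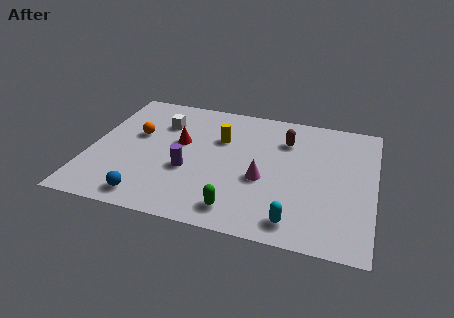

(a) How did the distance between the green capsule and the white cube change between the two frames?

-2.5

Before: roughly 8.7 units apart; after: 6.2. That's 2.5 units closer together.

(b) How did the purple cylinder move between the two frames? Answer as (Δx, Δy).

(-1.3, -2.4)

From the two frames, the purple cylinder sits at roughly (5.6, 5.7) before and (4.3, 3.3) after.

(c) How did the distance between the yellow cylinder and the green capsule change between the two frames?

-0.6

Before: roughly 5.2 units apart; after: 4.6. That's 0.6 units closer together.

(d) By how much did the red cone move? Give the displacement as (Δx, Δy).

(2.1, 2.9)

From the two frames, the red cone sits at roughly (1.7, 2.2) before and (3.8, 5.1) after.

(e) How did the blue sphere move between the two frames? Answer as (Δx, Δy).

(-1.4, 0.0)

The blue sphere started near (4.2, 1.1) and ended near (2.8, 1.1).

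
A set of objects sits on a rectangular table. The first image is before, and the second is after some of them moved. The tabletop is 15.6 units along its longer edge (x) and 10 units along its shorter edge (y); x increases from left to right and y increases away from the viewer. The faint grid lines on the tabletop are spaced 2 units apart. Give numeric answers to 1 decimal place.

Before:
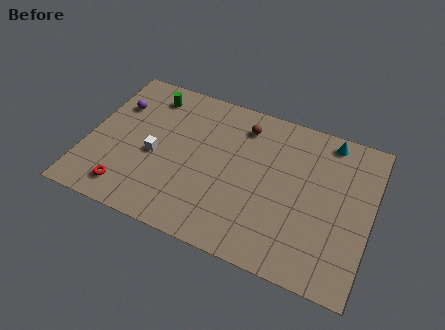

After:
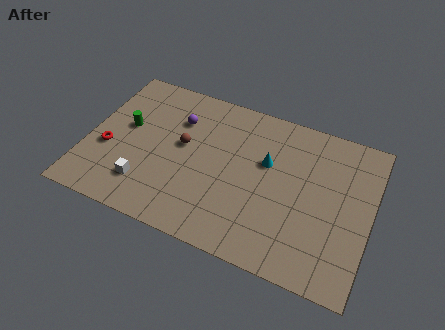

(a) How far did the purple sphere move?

3.4

From (1.3, 7.0) to (4.7, 7.2), the purple sphere covered √(3.4² + 0.2²) ≈ 3.4 units.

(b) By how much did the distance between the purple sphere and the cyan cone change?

-6.7

They were about 11.9 units apart before and 5.2 after — 6.7 units closer together.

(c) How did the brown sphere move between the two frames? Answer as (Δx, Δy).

(-3.1, -2.5)

The brown sphere was at about (8.3, 8.1) and moved to about (5.2, 5.6).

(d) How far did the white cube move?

2.1

The white cube moved from about (3.8, 4.4) to (3.5, 2.3), a distance of √(0.3² + 2.1²) ≈ 2.1.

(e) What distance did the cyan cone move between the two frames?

4.2

The cyan cone was near (13.0, 8.9) before and (9.8, 6.2) after, so it travelled √(3.2² + 2.7²) ≈ 4.2 units.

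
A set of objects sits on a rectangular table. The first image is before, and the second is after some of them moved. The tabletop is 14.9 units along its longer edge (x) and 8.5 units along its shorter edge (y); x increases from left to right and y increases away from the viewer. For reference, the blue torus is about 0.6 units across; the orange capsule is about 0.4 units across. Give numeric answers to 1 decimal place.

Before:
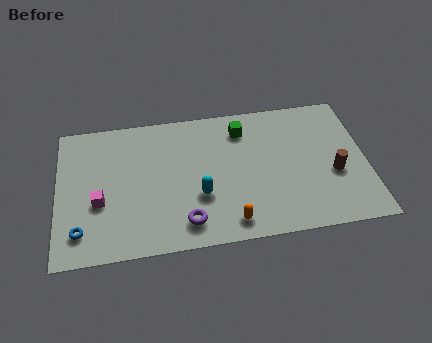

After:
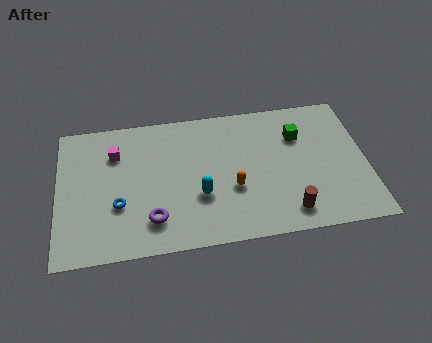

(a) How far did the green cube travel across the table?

2.8

The green cube moved from about (9.0, 6.8) to (11.7, 6.0), a distance of √(2.7² + 0.8²) ≈ 2.8.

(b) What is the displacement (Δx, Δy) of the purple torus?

(-1.6, 0.4)

The purple torus started near (6.1, 1.5) and ended near (4.5, 1.9).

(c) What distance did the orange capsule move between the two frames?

2.0

The orange capsule was near (8.2, 1.2) before and (8.4, 3.2) after, so it travelled √(0.2² + 2.0²) ≈ 2.0 units.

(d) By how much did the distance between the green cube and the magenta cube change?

+1.1

Before: roughly 7.8 units apart; after: 8.9. That's 1.1 units further apart.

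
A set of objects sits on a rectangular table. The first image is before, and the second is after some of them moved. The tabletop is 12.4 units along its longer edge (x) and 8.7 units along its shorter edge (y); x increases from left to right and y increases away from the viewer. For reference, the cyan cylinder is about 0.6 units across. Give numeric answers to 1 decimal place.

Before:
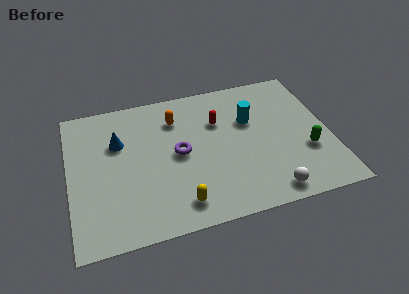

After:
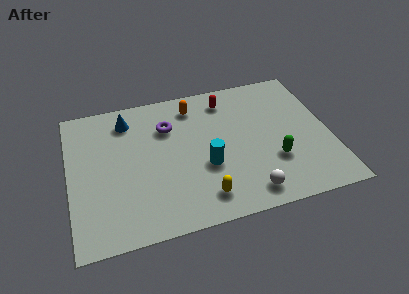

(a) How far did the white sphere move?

1.0

The white sphere moved from about (9.2, 1.0) to (8.2, 1.2), a distance of √(1.0² + 0.2²) ≈ 1.0.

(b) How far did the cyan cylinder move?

3.3

The cyan cylinder was near (8.7, 5.6) before and (6.4, 3.3) after, so it travelled √(2.3² + 2.3²) ≈ 3.3 units.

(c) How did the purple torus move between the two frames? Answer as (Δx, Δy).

(-0.4, 1.8)

The purple torus started near (5.2, 4.4) and ended near (4.8, 6.2).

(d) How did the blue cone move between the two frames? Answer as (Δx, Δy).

(0.5, 1.3)

The blue cone started near (2.4, 5.8) and ended near (2.9, 7.1).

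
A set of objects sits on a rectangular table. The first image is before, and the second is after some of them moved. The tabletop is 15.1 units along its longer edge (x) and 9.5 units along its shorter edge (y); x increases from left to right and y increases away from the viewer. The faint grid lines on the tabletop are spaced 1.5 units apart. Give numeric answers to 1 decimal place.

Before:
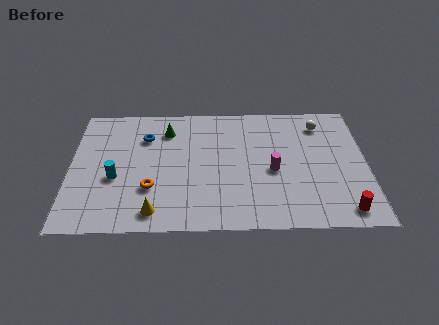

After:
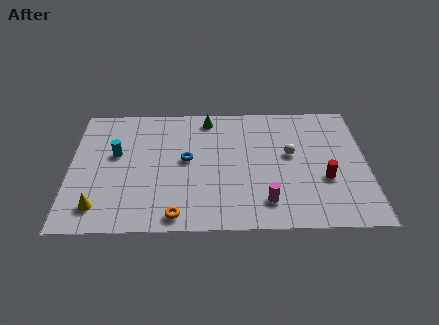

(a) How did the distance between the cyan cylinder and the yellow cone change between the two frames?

+0.8

Before: roughly 3.2 units apart; after: 4.0. That's 0.8 units further apart.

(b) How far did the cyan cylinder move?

1.8

From (2.3, 3.8) to (2.3, 5.6), the cyan cylinder covered √(0.0² + 1.8²) ≈ 1.8 units.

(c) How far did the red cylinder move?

2.5

The red cylinder moved from about (13.8, 1.2) to (12.9, 3.5), a distance of √(0.9² + 2.3²) ≈ 2.5.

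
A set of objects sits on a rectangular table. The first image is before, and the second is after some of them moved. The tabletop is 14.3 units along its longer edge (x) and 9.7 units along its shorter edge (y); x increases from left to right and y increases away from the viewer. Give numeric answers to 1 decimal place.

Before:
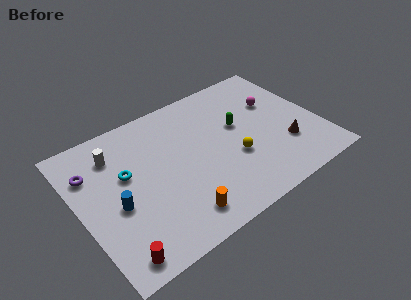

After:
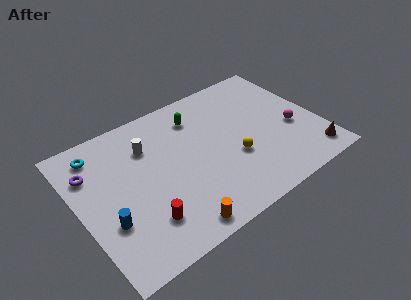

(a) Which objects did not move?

the purple torus and the yellow sphere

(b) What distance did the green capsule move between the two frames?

2.9

The green capsule was near (9.7, 5.7) before and (7.5, 7.6) after, so it travelled √(2.2² + 1.9²) ≈ 2.9 units.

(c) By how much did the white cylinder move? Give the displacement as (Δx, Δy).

(1.9, -0.5)

The white cylinder was at about (2.5, 7.5) and moved to about (4.4, 7.0).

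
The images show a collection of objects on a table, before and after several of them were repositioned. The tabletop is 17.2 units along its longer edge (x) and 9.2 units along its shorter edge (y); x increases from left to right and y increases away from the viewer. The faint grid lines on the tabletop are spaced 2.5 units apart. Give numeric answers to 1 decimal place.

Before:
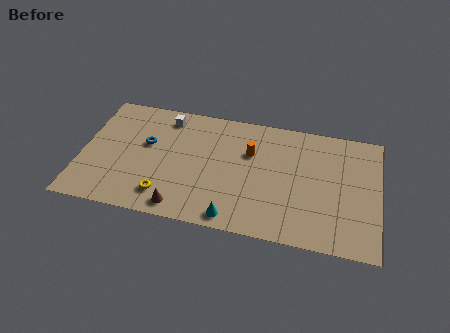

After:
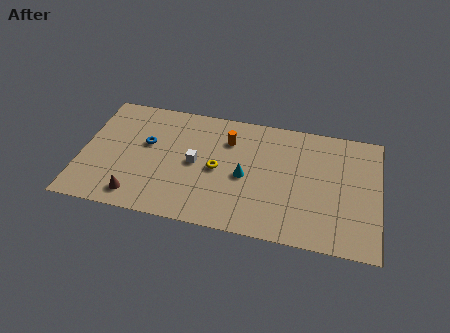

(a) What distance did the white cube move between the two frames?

3.7

The white cube moved from about (4.7, 7.8) to (6.6, 4.6), a distance of √(1.9² + 3.2²) ≈ 3.7.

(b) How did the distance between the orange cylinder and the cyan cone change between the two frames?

-2.3

The distance was about 5.1 in the first image and 2.8 in the second, so they moved 2.3 units closer together.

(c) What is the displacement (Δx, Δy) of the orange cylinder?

(-1.3, 0.7)

From the two frames, the orange cylinder sits at roughly (9.7, 6.1) before and (8.4, 6.8) after.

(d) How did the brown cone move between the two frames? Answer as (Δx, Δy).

(-2.6, 0.3)

From the two frames, the brown cone sits at roughly (6.0, 1.1) before and (3.4, 1.4) after.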